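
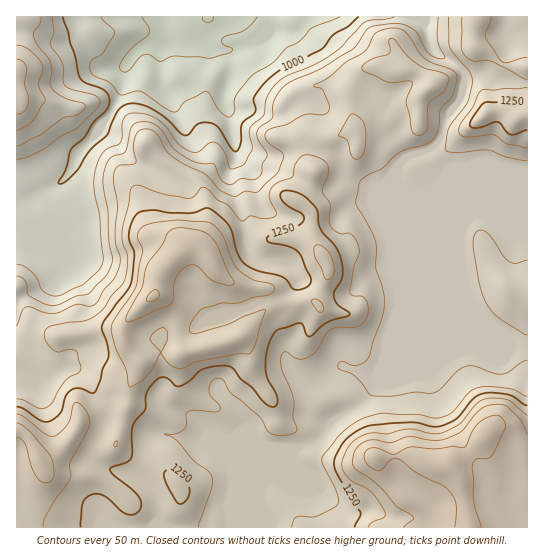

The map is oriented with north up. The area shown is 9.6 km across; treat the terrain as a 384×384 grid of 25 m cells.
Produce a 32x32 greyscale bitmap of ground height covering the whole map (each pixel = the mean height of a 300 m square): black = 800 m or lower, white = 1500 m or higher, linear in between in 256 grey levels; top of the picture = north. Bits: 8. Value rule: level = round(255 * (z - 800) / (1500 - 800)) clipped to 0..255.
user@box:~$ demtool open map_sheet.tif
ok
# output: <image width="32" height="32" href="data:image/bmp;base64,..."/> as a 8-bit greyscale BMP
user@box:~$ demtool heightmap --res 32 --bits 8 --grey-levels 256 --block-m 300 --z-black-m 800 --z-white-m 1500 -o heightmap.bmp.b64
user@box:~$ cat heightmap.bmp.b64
<image width="32" height="32" href="data:image/bmp;base64,Qk02CAAAAAAAADYEAAAoAAAAIAAAACAAAAABAAgAAAAAAAAEAAATCwAAEwsAAAABAAAAAAAAAAAAAAEBAQACAgIAAwMDAAQEBAAFBQUABgYGAAcHBwAICAgACQkJAAoKCgALCwsADAwMAA0NDQAODg4ADw8PABAQEAAREREAEhISABMTEwAUFBQAFRUVABYWFgAXFxcAGBgYABkZGQAaGhoAGxsbABwcHAAdHR0AHh4eAB8fHwAgICAAISEhACIiIgAjIyMAJCQkACUlJQAmJiYAJycnACgoKAApKSkAKioqACsrKwAsLCwALS0tAC4uLgAvLy8AMDAwADExMQAyMjIAMzMzADQ0NAA1NTUANjY2ADc3NwA4ODgAOTk5ADo6OgA7OzsAPDw8AD09PQA+Pj4APz8/AEBAQABBQUEAQkJCAENDQwBEREQARUVFAEZGRgBHR0cASEhIAElJSQBKSkoAS0tLAExMTABNTU0ATk5OAE9PTwBQUFAAUVFRAFJSUgBTU1MAVFRUAFVVVQBWVlYAV1dXAFhYWABZWVkAWlpaAFtbWwBcXFwAXV1dAF5eXgBfX18AYGBgAGFhYQBiYmIAY2NjAGRkZABlZWUAZmZmAGdnZwBoaGgAaWlpAGpqagBra2sAbGxsAG1tbQBubm4Ab29vAHBwcABxcXEAcnJyAHNzcwB0dHQAdXV1AHZ2dgB3d3cAeHh4AHl5eQB6enoAe3t7AHx8fAB9fX0Afn5+AH9/fwCAgIAAgYGBAIKCggCDg4MAhISEAIWFhQCGhoYAh4eHAIiIiACJiYkAioqKAIuLiwCMjIwAjY2NAI6OjgCPj48AkJCQAJGRkQCSkpIAk5OTAJSUlACVlZUAlpaWAJeXlwCYmJgAmZmZAJqamgCbm5sAnJycAJ2dnQCenp4An5+fAKCgoAChoaEAoqKiAKOjowCkpKQApaWlAKampgCnp6cAqKioAKmpqQCqqqoAq6urAKysrACtra0Arq6uAK+vrwCwsLAAsbGxALKysgCzs7MAtLS0ALW1tQC2trYAt7e3ALi4uAC5ubkAurq6ALu7uwC8vLwAvb29AL6+vgC/v78AwMDAAMHBwQDCwsIAw8PDAMTExADFxcUAxsbGAMfHxwDIyMgAycnJAMrKygDLy8sAzMzMAM3NzQDOzs4Az8/PANDQ0ADR0dEA0tLSANPT0wDU1NQA1dXVANbW1gDX19cA2NjYANnZ2QDa2toA29vbANzc3ADd3d0A3t7eAN/f3wDg4OAA4eHhAOLi4gDj4+MA5OTkAOXl5QDm5uYA5+fnAOjo6ADp6ekA6urqAOvr6wDs7OwA7e3tAO7u7gDv7+8A8PDwAPHx8QDy8vIA8/PzAPT09AD19fUA9vb2APf39wD4+PgA+fn5APr6+gD7+/sA/Pz8AP39/QD+/v4A////ALe3saihn6Cgm5ubk42Li4uNkpOWmqe1vsfKz9vf1dDOuLq0qqKipqWeoKOYjYuLi42OjY+YqLLFzs3R29zT0M66wr6wqqinoZ6jppuPi4uLi4uLjaK0ws/P0tjh3NTRz77MxbavqKKfoKSglo+Li4uLi4uVtMjX1Nbe5Ofc1tLPw87FuKytrKKenZaOi4uLi4uLjpe10uDa3eHj4t3b1NDJxLzAsa+yn5aUkIuLi4uMjo2Ki6G9x8XNysjR3eLY0MKsq7u4q66imJaSjY2MjJKakYqGi5qjpaijoLHQ39rLoZOctLGprq2fmpaTko+SnZ+QjIuGhoqKioiIk7TLy7OJh5GmpaewsaCfn5eQk52onpCNi4eCfn5/f4CGlaKfkoWGiZOaprK6rqirn5adrKeWjoqEgX99fHx8fYGEg4KEh4iNj5ahtcC5uL+3sa+1p5ORjoOAgH18fHx8fX59fX+Hi5aWl6G/vbe5v8HEw7yrmJmbiYODfnx8fHx8fHx8fYWMlZiap8LAuLi5tbe8vbGloqeZkY6CfHx8fHx8fH2BgYB9h4iYt83Jwby2tbS2tbGusbCkm4d9fHx8fHx+hYh0ZV1pcYWgxNrPvrq7vLm3sa2yrJmRhn18fHx8fYKMjWxZUVNccYuy1NHCwcrHurGpnqeznouCfXx8fHx+hYuIWVJPTlFggavN1MzN0bqim5mcrrihjYB8fHx8fH6EgoBQTk5OUGCGq8LO1NPLrZedoKazsJqPgHx8fHx8f4J+fU5OTk5RY4ywvsfMybyjlp+kqKyckYl+fHx8fHx+f3x8TU1NTlFlh6SsrKytqJiRkJehppWJgX18fHx8fHx8fHxLS01PVGqEl5qWlJmUhoeKn6ehkoZ+fHx8fHx8fHx8fE9MSkxVboeQjYuLjn1vdH6VmpuPhYB9fH19fHx8fHx8U1FOSFFrgISFiIR4bVxib4CTnpKHiIF9fX59fHx8fH1jW1JISVtqgop9ZF5jT1htgI2QjY2Th4J/fX6AgH+EiXVsYFVISVp+hmdMUFJCV3qJjI2PkpSKh4uMf4qTkZqgiHpvaFdGVGdkSkBHQztMZXiAhIWPkoyLkJaAhKKpqa+TgndvZ1FESUAzNzw2NUNZdXt9gIyOi4yTl4Z5jaWmppJ/aVpRRDIzMC4yNTEvPU5oeX6CjI2MjpGcl3+CkZKTk4FmUTwvJikrLDAuLiszPExca3mGj5SXlpSPfoOMkJWKeF9MPDMoJCQkJSQlJistOEJMW3GCkJOQfG+AlZSOj3doV0hCOzAnIiAhIiMlJSYsNT5IV22FkIRpcYqbkYWFdGxWQz84MSoiHyIjIyIkJSkyNDpDV2hvaF5xipuThIQ="/>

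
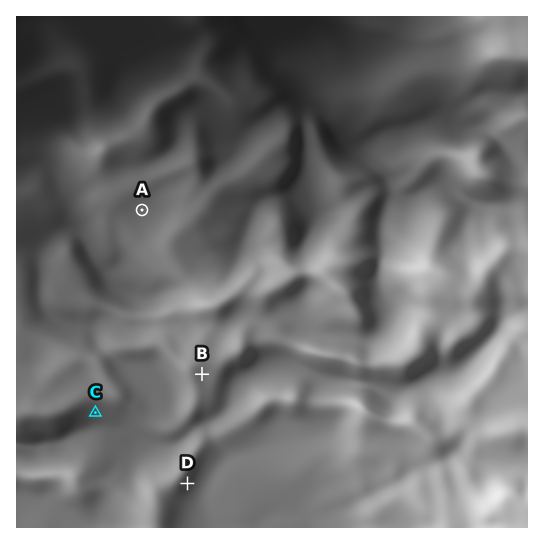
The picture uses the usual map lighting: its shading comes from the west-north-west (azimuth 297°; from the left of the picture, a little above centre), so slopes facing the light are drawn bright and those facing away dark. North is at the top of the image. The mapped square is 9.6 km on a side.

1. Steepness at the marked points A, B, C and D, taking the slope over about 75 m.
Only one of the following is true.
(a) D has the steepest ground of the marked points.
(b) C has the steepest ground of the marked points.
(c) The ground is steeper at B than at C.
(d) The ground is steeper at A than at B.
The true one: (a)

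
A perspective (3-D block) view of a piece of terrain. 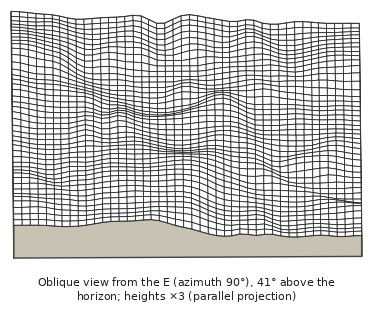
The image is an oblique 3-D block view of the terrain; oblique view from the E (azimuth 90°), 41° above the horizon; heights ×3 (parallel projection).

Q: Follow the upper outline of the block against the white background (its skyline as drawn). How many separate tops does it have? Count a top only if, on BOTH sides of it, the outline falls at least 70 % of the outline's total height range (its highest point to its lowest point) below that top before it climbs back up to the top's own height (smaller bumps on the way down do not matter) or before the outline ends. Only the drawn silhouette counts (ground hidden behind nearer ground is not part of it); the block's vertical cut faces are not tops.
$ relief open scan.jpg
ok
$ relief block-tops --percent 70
0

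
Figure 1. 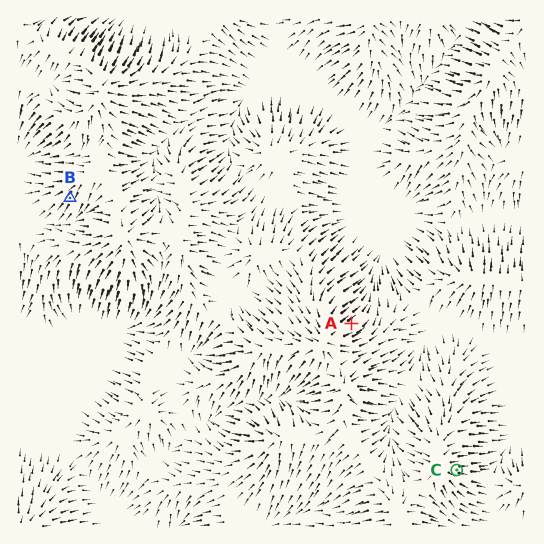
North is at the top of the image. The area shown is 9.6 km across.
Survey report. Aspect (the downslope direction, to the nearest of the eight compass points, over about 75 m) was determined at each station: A NE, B SW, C E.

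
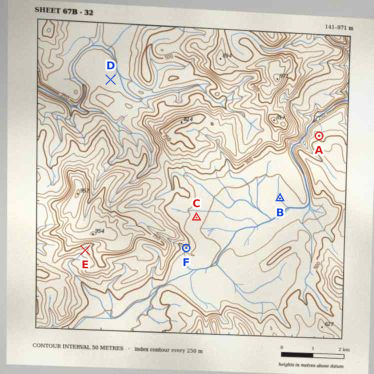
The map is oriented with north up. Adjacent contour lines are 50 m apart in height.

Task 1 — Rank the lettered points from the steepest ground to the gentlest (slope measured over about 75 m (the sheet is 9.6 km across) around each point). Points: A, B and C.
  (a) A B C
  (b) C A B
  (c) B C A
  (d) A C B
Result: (d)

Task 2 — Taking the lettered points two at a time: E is higher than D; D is lower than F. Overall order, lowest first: D F E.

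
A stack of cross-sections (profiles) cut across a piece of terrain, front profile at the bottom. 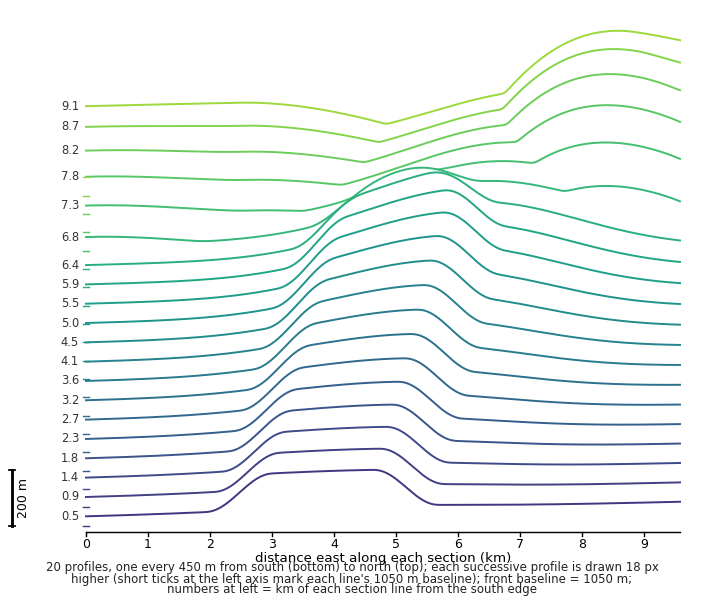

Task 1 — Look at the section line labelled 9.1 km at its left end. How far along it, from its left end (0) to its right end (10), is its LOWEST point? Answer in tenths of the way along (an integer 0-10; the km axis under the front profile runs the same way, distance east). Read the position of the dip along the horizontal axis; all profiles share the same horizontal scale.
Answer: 5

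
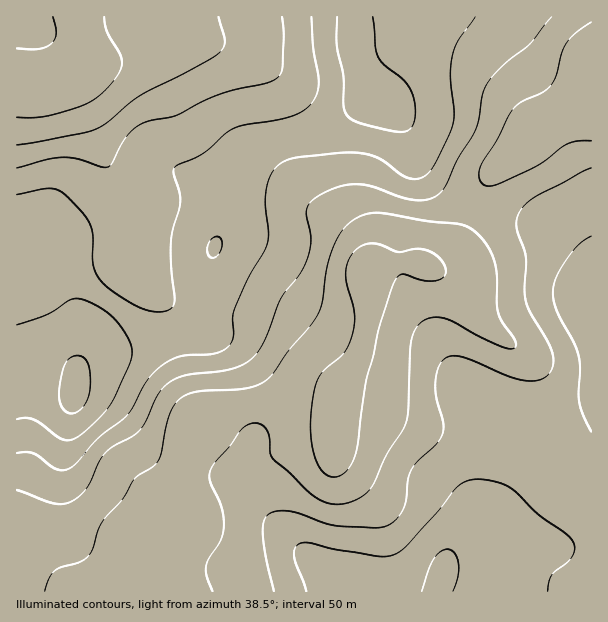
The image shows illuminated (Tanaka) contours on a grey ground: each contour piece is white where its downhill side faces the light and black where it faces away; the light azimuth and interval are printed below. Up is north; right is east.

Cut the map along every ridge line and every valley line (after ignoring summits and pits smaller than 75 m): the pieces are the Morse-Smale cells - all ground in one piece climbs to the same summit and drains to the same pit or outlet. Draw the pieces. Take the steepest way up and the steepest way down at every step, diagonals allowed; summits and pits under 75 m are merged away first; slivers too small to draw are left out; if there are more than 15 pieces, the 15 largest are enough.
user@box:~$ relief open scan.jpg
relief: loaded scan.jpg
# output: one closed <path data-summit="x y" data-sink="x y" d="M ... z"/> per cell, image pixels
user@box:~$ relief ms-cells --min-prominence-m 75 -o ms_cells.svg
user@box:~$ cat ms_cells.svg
<path data-summit="366 276" data-sink="75 393" d="M591 16l-237 0 0 35 10 35 8 12-46 29-21 7-17 4-25 10-17 16-14 24-9 37-12 33-7 79-33 1-34 10-39 6-14 7-7 13 5-32-2-15-20-63-5-9-11-9-28-1 1 347 149-1 2-18 6-22 7-15 7-9-19-18 6-9 5-14 8-39 2-19 4-9 18-10 24-6 52-6 36 5 8 6 4 8 0-14 2-12 18-28 10-26 4-30-3-33 8-5 17-4 18-2 16 4 12-2 14-13 8-11 21-49 12-20 22-17 22-24 33-18 22-7z"/><path data-summit="366 276" data-sink="443 569" d="M591 106l-21 6-24 12-9 6-22 24-22 17-12 20-21 49-8 11-14 13-7 2-21-4-18 2-17 4-8 5 3 33-4 30-6 20-22 34-3 26-3-8-8-6-36-5-52 6-24 6-18 10-4 9-2 19-8 39-5 14-6 9 19 18-7 9-7 15-8 31 1 10 425-1z"/><path data-summit="75 71" data-sink="75 393" d="M353 16l-337 1 0 226 28 3 11 9 5 9 20 63 2 15-4 21 0 7 6-9 14-7 39-6 34-10 34-2 6-78 12-33 9-37 14-24 17-16 12-6 51-15 46-29-8-12-10-35z"/>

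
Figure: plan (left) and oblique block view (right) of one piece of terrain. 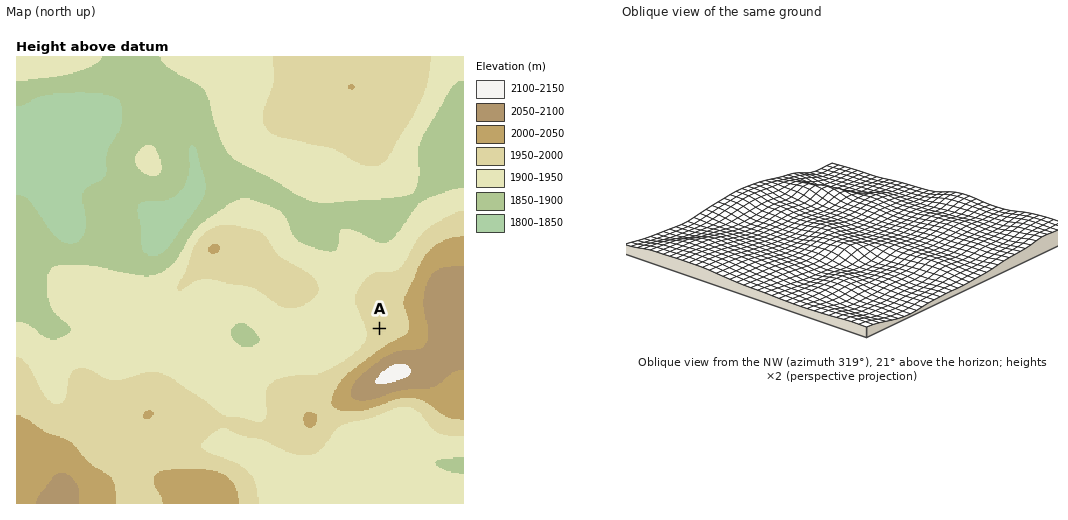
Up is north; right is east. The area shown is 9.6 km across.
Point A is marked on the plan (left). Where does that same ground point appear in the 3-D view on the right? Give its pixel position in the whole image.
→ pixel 797 204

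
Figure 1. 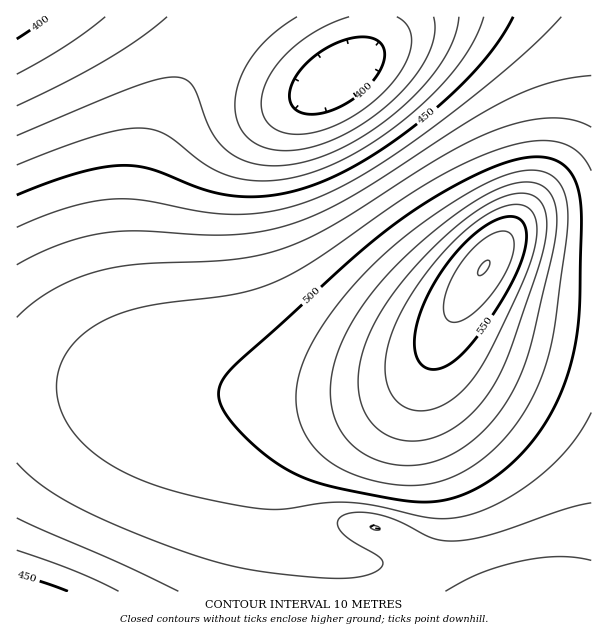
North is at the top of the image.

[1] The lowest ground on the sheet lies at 390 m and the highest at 570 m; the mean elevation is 480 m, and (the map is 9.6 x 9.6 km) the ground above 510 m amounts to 16.1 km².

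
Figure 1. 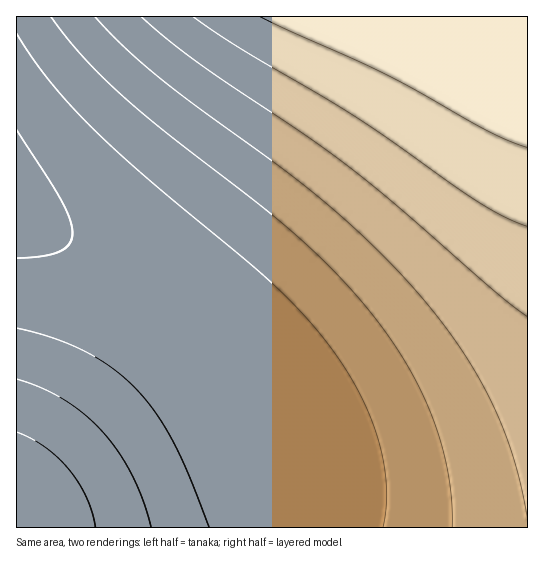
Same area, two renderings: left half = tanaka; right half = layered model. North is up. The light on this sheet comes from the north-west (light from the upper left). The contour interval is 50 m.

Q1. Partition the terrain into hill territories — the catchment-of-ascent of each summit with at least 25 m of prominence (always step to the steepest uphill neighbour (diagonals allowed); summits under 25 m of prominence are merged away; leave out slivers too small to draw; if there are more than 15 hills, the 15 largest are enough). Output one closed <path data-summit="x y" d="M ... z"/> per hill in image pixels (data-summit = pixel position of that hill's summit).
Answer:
<path data-summit="527 17" d="M527 16l-511 1 0 196 94 51 37 24 42 33 40 42 30 42 17 37 12 41 3 45 237-1z"/><path data-summit="17 523" d="M18 213l-2 1 0 313 274 1-1-37-13-49-17-37-30-42-40-42-42-33-37-24z"/>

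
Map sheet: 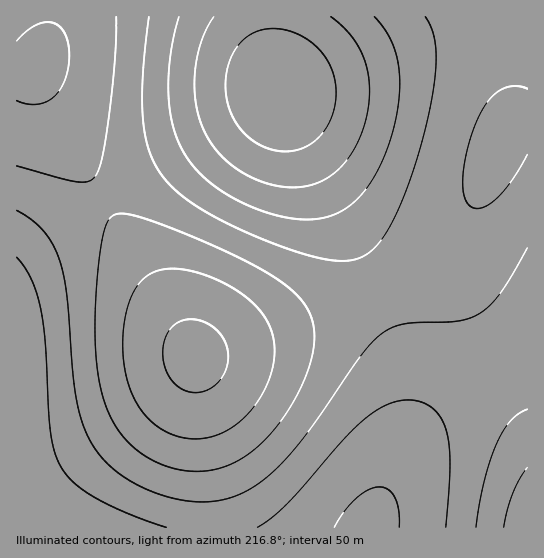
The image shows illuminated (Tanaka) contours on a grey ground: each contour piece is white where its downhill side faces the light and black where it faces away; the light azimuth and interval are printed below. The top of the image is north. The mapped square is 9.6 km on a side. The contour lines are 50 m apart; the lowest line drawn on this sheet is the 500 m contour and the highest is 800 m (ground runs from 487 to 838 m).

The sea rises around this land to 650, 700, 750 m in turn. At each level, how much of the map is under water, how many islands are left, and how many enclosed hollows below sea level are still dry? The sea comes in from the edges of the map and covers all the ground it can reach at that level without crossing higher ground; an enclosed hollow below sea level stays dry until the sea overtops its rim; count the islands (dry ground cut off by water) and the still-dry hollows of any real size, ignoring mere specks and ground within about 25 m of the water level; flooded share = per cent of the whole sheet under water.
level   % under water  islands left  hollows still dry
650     52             0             0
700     75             0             0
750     90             0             0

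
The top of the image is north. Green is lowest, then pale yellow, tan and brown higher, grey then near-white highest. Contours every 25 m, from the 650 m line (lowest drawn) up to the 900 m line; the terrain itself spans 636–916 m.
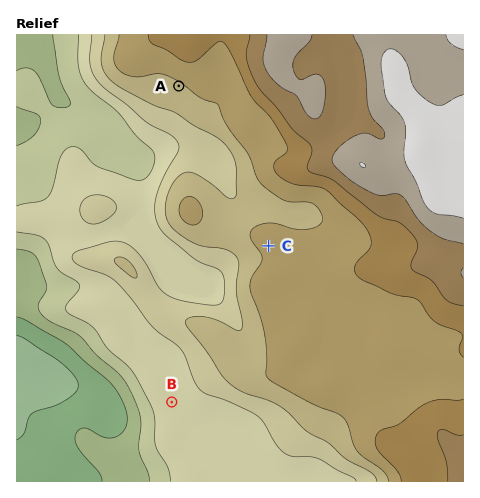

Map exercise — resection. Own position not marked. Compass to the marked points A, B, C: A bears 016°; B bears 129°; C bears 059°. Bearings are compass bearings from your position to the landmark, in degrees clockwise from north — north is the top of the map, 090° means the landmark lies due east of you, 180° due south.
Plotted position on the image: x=103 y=346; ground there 720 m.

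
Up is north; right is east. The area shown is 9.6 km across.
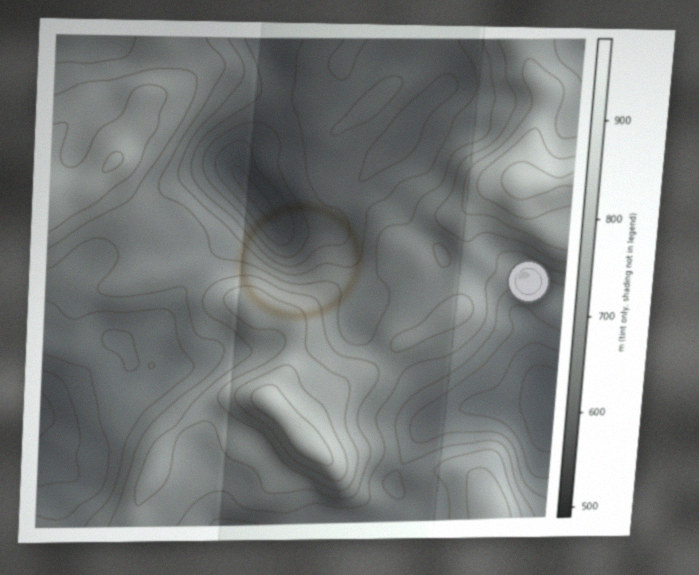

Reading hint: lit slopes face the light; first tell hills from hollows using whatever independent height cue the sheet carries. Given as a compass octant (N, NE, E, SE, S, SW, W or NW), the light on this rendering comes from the NE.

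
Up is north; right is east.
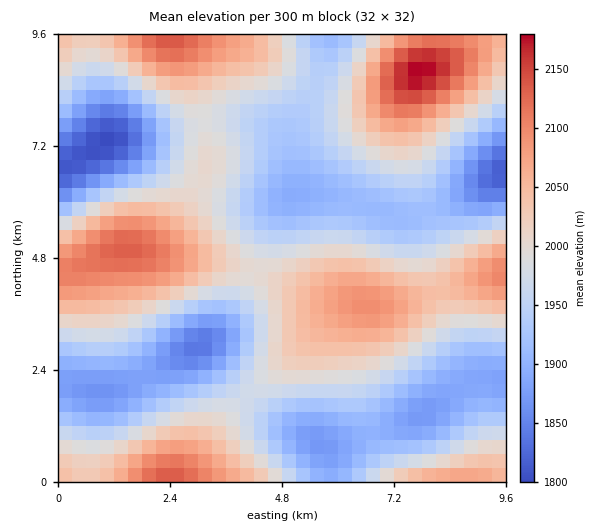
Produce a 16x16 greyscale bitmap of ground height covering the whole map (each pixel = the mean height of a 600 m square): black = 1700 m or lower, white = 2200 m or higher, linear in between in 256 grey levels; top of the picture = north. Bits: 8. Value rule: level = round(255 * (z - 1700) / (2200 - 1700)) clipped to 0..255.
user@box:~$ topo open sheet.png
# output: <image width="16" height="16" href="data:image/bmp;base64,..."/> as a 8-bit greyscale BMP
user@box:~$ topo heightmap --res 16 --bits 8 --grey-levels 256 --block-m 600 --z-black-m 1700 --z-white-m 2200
<image width="16" height="16" href="data:image/bmp;base64,Qk02BQAAAAAAADYEAAAoAAAAEAAAABAAAAABAAgAAAAAAAABAAATCwAAEwsAAAABAAAAAAAAAAAAAAEBAQACAgIAAwMDAAQEBAAFBQUABgYGAAcHBwAICAgACQkJAAoKCgALCwsADAwMAA0NDQAODg4ADw8PABAQEAAREREAEhISABMTEwAUFBQAFRUVABYWFgAXFxcAGBgYABkZGQAaGhoAGxsbABwcHAAdHR0AHh4eAB8fHwAgICAAISEhACIiIgAjIyMAJCQkACUlJQAmJiYAJycnACgoKAApKSkAKioqACsrKwAsLCwALS0tAC4uLgAvLy8AMDAwADExMQAyMjIAMzMzADQ0NAA1NTUANjY2ADc3NwA4ODgAOTk5ADo6OgA7OzsAPDw8AD09PQA+Pj4APz8/AEBAQABBQUEAQkJCAENDQwBEREQARUVFAEZGRgBHR0cASEhIAElJSQBKSkoAS0tLAExMTABNTU0ATk5OAE9PTwBQUFAAUVFRAFJSUgBTU1MAVFRUAFVVVQBWVlYAV1dXAFhYWABZWVkAWlpaAFtbWwBcXFwAXV1dAF5eXgBfX18AYGBgAGFhYQBiYmIAY2NjAGRkZABlZWUAZmZmAGdnZwBoaGgAaWlpAGpqagBra2sAbGxsAG1tbQBubm4Ab29vAHBwcABxcXEAcnJyAHNzcwB0dHQAdXV1AHZ2dgB3d3cAeHh4AHl5eQB6enoAe3t7AHx8fAB9fX0Afn5+AH9/fwCAgIAAgYGBAIKCggCDg4MAhISEAIWFhQCGhoYAh4eHAIiIiACJiYkAioqKAIuLiwCMjIwAjY2NAI6OjgCPj48AkJCQAJGRkQCSkpIAk5OTAJSUlACVlZUAlpaWAJeXlwCYmJgAmZmZAJqamgCbm5sAnJycAJ2dnQCenp4An5+fAKCgoAChoaEAoqKiAKOjowCkpKQApaWlAKampgCnp6cAqKioAKmpqQCqqqoAq6urAKysrACtra0Arq6uAK+vrwCwsLAAsbGxALKysgCzs7MAtLS0ALW1tQC2trYAt7e3ALi4uAC5ubkAurq6ALu7uwC8vLwAvb29AL6+vgC/v78AwMDAAMHBwQDCwsIAw8PDAMTExADFxcUAxsbGAMfHxwDIyMgAycnJAMrKygDLy8sAzMzMAM3NzQDOzs4Az8/PANDQ0ADR0dEA0tLSANPT0wDU1NQA1dXVANbW1gDX19cA2NjYANnZ2QDa2toA29vbANzc3ADd3d0A3t7eAN/f3wDg4OAA4eHhAOLi4gDj4+MA5OTkAOXl5QDm5uYA5+fnAOjo6ADp6ekA6urqAOvr6wDs7OwA7e3tAO7u7gDv7+8A8PDwAPHx8QDy8vIA8/PzAPT09AD19fUA9vb2APf39wD4+PgA+fn5APr6+gD7+/sA/Pz8AP39/QD+/v4A////AKinvdTVxbGWdGBqhZqosrKNiJeut66YemBZYmhncIWSZ2Bqf4+UjXxsa3BqXFpob1lXWmBmdIWQj42LgXBjX15tcWxcTVJylqepp6CPeWtplJaOd1xTa5KtuL69rpeLjbu3saWQf4OYrb3GxrmtrrfQ0dDLvKeamqSwta6jpbbIv9Pa0r+okoaIkI+EfYWVqYmrvbiql4Bua29va2xua29Qa4GPmZaCbGNnbXV7clhFOjxNbY+ainRtdIKRloVjRks5QGWKlIZ3dH+XsLaig2ZsVV6AmJaKgXuBoMjay62Ni36RsLqwpZuHfJjN8OvPrKShutXYybyrinGCsdfg07s="/>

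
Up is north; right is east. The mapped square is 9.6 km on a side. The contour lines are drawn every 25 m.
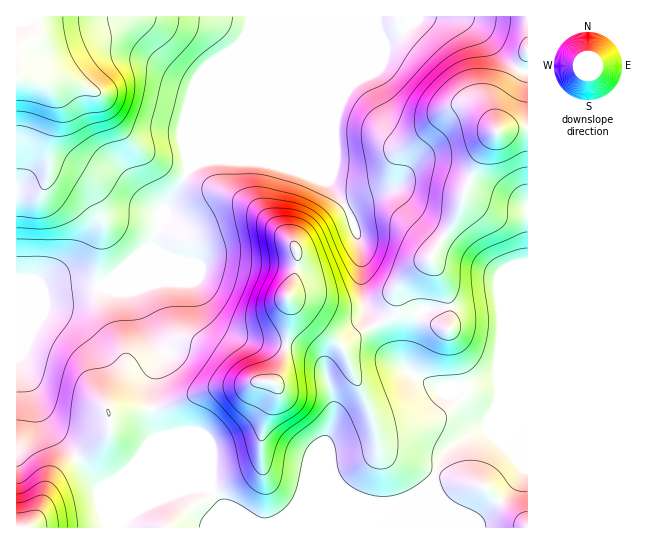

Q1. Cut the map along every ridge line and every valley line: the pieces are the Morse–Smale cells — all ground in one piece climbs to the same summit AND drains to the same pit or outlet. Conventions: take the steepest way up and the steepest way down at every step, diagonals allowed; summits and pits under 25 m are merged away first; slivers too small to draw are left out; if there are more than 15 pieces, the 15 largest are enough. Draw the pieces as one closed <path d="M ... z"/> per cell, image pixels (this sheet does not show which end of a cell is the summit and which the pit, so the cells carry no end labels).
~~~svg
<path d="M527 16l-276 0-3 18-56 132 17-6 48 1 20 4 13 0 39 16 19 29 11 28 2 12 0 35 4 24 18 36 20 23 22 13 10 6 24 0-3 6 3 5 19 19 8 4 42-18z"/><path d="M227 160l-25 1-14 9-8 17-17 27-10 31-20 14-29 26 45 0 6-2 39 0 14 34 18 15 28 9 44 6 17 8 9 11 9 33 0 19-6 19 0 8 4 9 1 16 11 18 15 9 13 4 18 2 17-4 27-20 8-21 16-15 21-12 17-6 33-15-1-6-41 17-8-4-19-19-3-5 3-6-24 0-26-15-21-19-23-44-4-24 0-35-8-28-9-19-15-22-39-16z"/><path d="M250 16l-234 1 1 268 9 0 19 8 29-6 25 0 4-2 36-32 14-8 11-34 33-54 51-123z"/><path d="M103 285l-29 2-28 6-20-8-10 1 1 242 105 0 2-6 10-10 28-15 33-9 16 1-55-54-5-24 0-29 10-23 2-9-15-24-12-33-11-6z"/><path d="M194 283l-90 3 21 1 11 6 12 33 15 24-2 9-10 23 0 29 5 24 57 56 10 16 39 17 16-3 53-22 30 0-18-11-11-18-5-33 6-19 0-19-12-38-10-9-13-5-44-6-19-5-16-8-11-11z"/><path d="M527 411l-62 26-21 17-11 24 3 15 1 35 91-1z"/><path d="M433 480l-22 16-13 5-17 2-16-4-34 0-61 25-12-1-13-8-22-8-12-18-16-1-26 7-28 13-17 14-1 5 312 1 1-35z"/>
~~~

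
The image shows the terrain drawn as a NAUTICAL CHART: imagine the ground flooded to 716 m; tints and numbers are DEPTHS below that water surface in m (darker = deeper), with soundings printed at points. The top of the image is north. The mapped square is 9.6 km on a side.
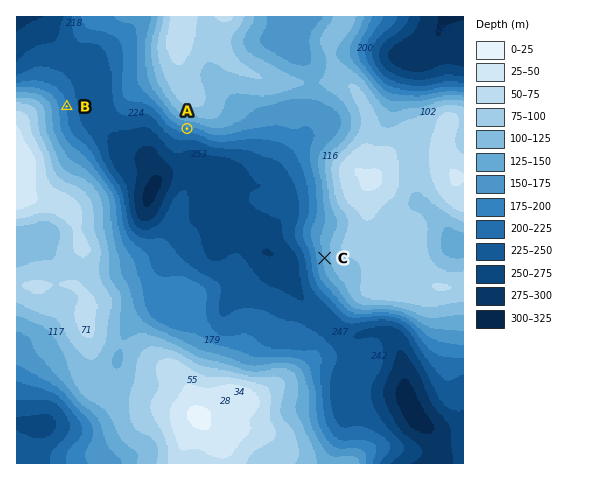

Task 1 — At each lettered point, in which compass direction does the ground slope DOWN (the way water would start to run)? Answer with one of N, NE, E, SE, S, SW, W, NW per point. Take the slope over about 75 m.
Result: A S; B E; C W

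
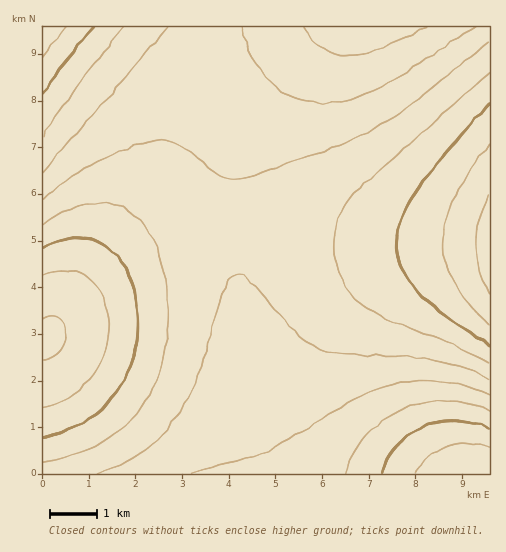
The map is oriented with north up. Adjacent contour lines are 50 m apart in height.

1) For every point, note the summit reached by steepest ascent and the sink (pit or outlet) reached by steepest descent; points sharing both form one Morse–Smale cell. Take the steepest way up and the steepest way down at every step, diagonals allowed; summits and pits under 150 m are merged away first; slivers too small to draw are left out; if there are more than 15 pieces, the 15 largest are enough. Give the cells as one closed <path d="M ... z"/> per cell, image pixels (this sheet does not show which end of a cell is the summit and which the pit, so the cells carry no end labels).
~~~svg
<path d="M272 226l-39 0-2 2 14 103 14 68 14 39 19 30 7 6 190 0 1-230-114-4z"/><path d="M332 26l-290 1 1 312 5-2 18-26 29-28 40-28 39-18 33-8 24-3-1-38 2-19 6-21 12-25 29-40z"/><path d="M489 26l-158 1-52 56-29 40-12 25-6 21-2 19 1 38 55 1 60 9 48 5 95 2z"/><path d="M230 227l-23 2-33 8-39 18-40 28-29 28-18 26-6 2 1 135 256-1-13-12-8-13-11-24-8-25-14-68z"/>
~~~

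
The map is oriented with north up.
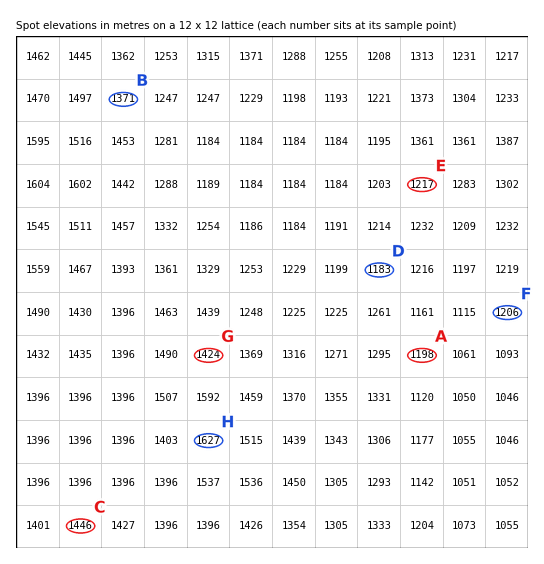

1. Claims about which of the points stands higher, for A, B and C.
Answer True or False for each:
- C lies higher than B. True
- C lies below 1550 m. True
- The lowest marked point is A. True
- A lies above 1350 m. False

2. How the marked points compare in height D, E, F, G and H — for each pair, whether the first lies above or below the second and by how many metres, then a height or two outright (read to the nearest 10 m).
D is below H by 450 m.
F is below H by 420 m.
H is above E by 410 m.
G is above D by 240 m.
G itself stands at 1420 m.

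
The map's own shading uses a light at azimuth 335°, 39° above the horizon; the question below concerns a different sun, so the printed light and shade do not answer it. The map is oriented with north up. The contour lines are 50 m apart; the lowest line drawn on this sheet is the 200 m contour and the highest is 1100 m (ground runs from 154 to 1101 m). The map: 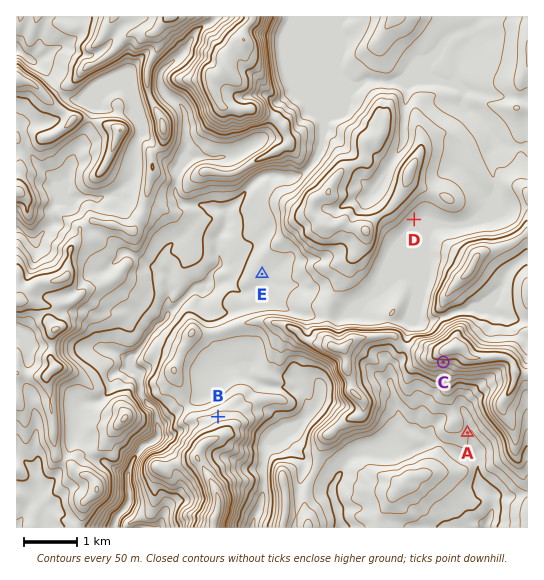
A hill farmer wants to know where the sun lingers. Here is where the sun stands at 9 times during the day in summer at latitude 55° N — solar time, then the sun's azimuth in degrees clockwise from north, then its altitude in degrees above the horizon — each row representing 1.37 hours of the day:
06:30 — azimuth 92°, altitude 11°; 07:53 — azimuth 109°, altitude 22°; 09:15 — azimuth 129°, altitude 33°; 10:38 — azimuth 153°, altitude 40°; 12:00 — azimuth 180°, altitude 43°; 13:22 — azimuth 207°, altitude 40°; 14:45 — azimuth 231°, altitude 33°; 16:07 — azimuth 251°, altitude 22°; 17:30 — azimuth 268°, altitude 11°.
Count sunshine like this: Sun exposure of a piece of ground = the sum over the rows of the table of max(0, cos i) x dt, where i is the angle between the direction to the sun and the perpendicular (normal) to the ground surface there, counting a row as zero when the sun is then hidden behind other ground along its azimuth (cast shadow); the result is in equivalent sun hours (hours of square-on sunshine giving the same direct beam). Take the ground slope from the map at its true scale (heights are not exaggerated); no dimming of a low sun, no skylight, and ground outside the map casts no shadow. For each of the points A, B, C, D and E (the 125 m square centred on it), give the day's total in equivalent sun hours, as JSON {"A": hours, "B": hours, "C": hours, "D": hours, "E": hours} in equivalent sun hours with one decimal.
{"A": 5.3, "B": 4.2, "C": 7.7, "D": 6.1, "E": 5.9}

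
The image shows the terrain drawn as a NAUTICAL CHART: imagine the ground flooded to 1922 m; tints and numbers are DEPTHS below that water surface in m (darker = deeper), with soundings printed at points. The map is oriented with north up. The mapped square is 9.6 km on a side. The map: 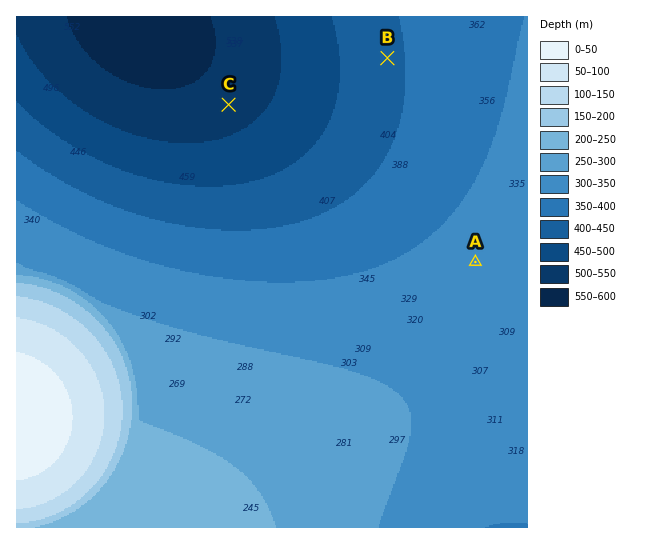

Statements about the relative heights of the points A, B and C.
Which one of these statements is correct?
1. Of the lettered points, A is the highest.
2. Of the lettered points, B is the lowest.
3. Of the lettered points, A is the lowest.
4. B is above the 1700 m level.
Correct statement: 1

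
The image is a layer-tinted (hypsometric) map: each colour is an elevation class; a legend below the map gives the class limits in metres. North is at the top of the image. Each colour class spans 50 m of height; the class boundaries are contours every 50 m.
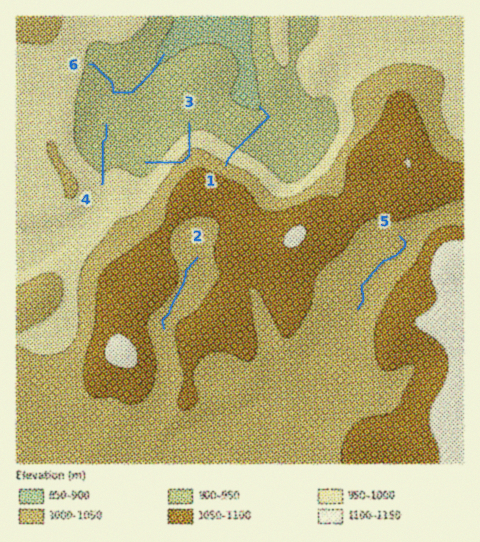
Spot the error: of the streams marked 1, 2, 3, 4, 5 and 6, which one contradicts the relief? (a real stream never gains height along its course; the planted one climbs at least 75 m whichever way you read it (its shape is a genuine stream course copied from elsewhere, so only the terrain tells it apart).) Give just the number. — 3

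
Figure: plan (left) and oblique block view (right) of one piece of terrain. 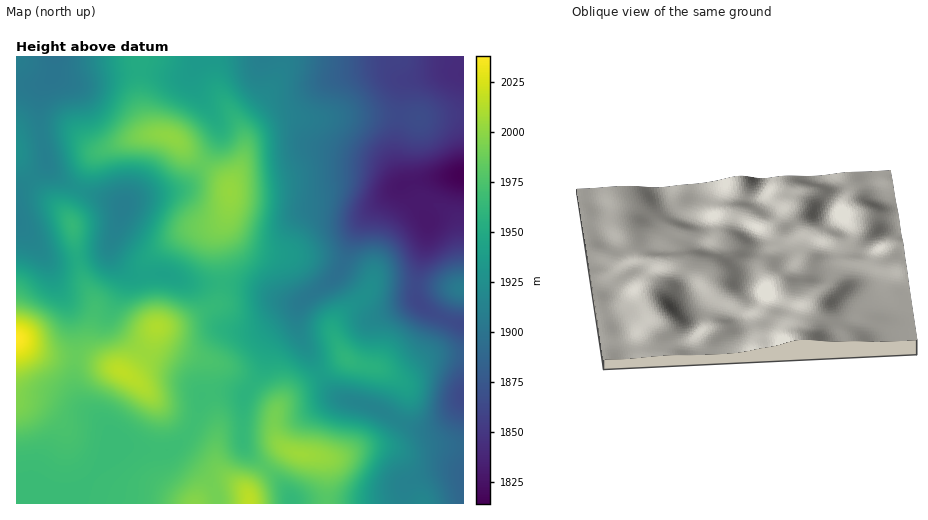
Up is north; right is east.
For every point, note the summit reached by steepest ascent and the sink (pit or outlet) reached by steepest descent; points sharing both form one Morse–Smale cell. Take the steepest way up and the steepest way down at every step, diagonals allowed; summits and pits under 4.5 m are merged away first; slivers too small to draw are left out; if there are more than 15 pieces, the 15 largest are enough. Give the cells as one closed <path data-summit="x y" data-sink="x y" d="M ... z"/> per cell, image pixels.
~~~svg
<path data-summit="230 192" data-sink="463 174" d="M280 56l-79 0-8 13-1 13 27 45-1 14-14 23 14 11 12 12 0 20-12 27 3 49 24 3 20 6 20 9 15 1 38-28 13-33 10-19 15-16 26-21-6-23 0-20 4-26-53 0-21 3-40-1-12 3-19 11-7 6-3 9-3-24 34-43 5-12z"/><path data-summit="347 359" data-sink="463 174" d="M403 186l-38 32-14 23-13 33-33 25-4 4-4 9 0 14 4 12 29 51 12 10 35 9 18 11 4-2 5-13 2-16-15-15 4 3 9 0 26-19 34-4 0-28-34-13-7-5-7-9 0-17 11-41 1-19z"/><path data-summit="301 454" data-sink="463 174" d="M297 316l-2 8-19 16-7 8-9 26-13 16-3 8-2 44 3 7 12 12 9 7 18-18 37 7 5 9 1 36 44 0 19-3 9-3 8-13 19-8 13-4 25 2-1-27-35 0-18 4-20-3-23 0-14 5 30-14 7-8 6-11-19-11-35-9-12-10-29-51z"/><path data-summit="17 339" data-sink="463 174" d="M18 340l-2 0 0 163 17 1 2-4 32-1 7-3 27-30 12-17 1-10-9-15-15-11-12-15-4-10 2-30-30-3-19-9z"/><path data-summit="158 327" data-sink="463 174" d="M228 284l-7 0-1 14-5 8-32 16-16 5-9 0-12 25 1 3 36 18 9 8 10 15 9-4 23 0 11 2 15-20 12-29 23-21 6-20-1-2-10 0-12-3-23-11z"/><path data-summit="230 192" data-sink="463 74" d="M463 56l-182 0 0 12-5 12-34 43 3 23 3-8 7-6 19-11 12-3 40 1 21-3 52 0 3-28 5-8 33-8 23 2z"/><path data-summit="122 372" data-sink="463 174" d="M146 354l-19 19-33-13-18-3-2 31 6 15 25 21 10 19 36 7 16 0 9-4 16-18 6-14 4-20-10-13-9-8z"/><path data-summit="171 137" data-sink="55 57" d="M138 71l-33 3-27 8-14-2-10-5-10 10-5 12 0 31 7 36 9 11 23 14 13-29 6-7 26-12 31-7-5-4-6-15z"/><path data-summit="230 192" data-sink="123 207" d="M204 164l-19 22-11 4-38 8-13 8-13 38 0 7 5 10 9 9 8 4 13 0 1-7 4-10 18-14 20-12 27-6 10-7 5-12 0-19-12-12z"/><path data-summit="195 503" data-sink="463 174" d="M116 443l-15 23-27 30-17 4-22 0-1 3 184 0-4-14-8-12-31-28-24 1z"/><path data-summit="462 289" data-sink="463 174" d="M463 175l-32 3-28 7 25 36-1 19-11 41 0 17 3 5 11 9 31 12 3 0z"/><path data-summit="250 503" data-sink="463 174" d="M234 392l-23 0-8 2-11 34-13 15-8 6 4 0 31 28 8 12 4 15 31 0 0-15 17-21-22-22-2-37 3-14z"/><path data-summit="171 137" data-sink="123 207" d="M161 134l-28 4-32 12-10 10-12 28 31 12 13 6 9-6 42-10 11-4 6-6 12-16-13-9-14-15z"/><path data-summit="17 339" data-sink="17 220" d="M17 220l-1 119 11 7 19 9 29 2 1-23-8-28-15-27-8-21z"/><path data-summit="171 137" data-sink="463 174" d="M193 70l-8 6-46-5 1 26 9 33 5 4 19 4 17 17 13 9 15-23 1-14-27-45z"/>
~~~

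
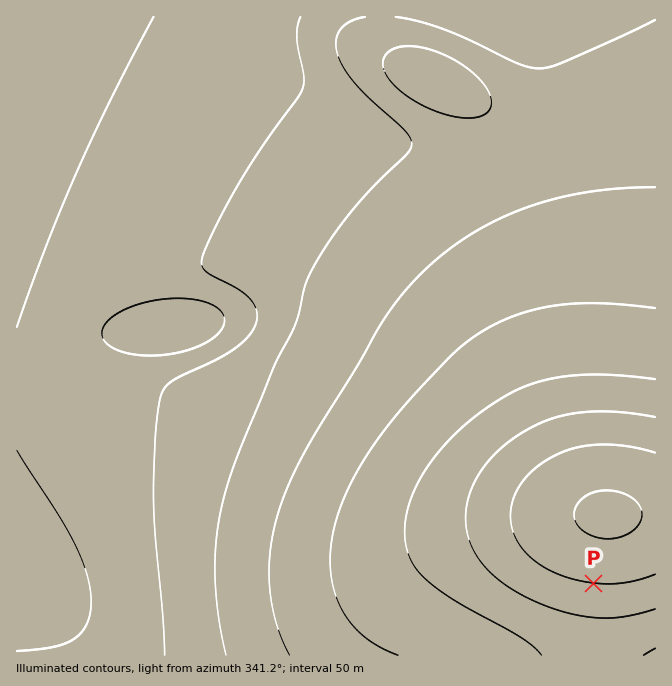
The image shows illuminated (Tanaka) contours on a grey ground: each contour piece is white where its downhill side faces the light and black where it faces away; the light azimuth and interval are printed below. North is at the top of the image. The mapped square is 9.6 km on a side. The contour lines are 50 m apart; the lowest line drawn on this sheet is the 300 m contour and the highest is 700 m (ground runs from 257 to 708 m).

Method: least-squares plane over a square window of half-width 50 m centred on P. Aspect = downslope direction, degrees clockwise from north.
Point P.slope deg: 6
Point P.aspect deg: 187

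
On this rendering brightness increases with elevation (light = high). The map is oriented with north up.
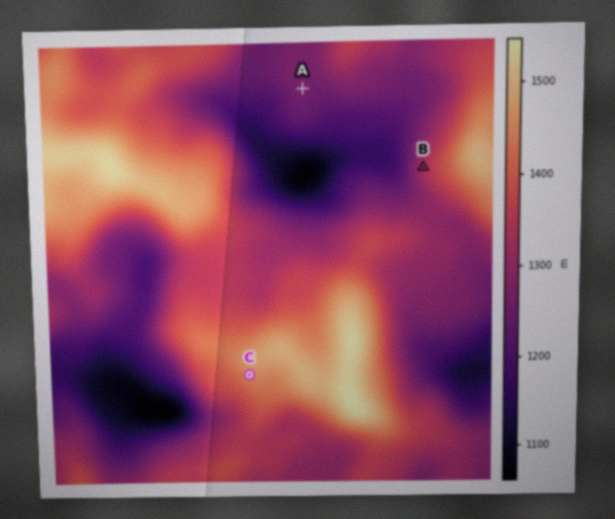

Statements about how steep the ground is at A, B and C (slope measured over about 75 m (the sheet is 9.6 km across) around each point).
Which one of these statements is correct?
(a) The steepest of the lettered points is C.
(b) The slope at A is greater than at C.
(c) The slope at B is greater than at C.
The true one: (c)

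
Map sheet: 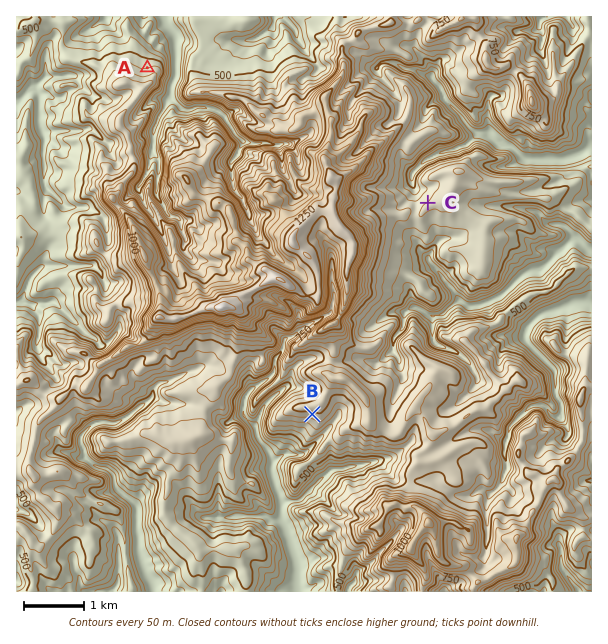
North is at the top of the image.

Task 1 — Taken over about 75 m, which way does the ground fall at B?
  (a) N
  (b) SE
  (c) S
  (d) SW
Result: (c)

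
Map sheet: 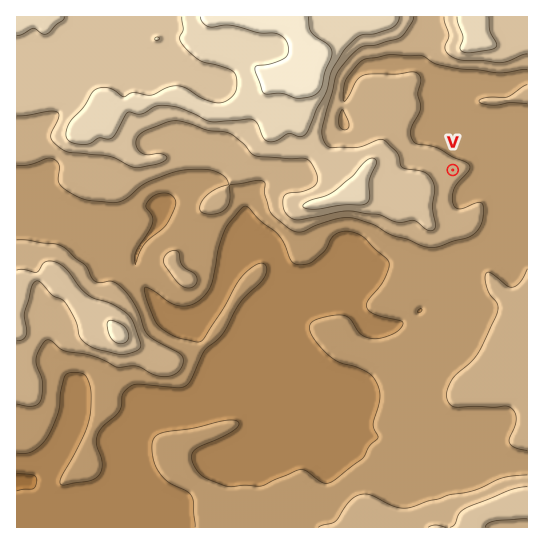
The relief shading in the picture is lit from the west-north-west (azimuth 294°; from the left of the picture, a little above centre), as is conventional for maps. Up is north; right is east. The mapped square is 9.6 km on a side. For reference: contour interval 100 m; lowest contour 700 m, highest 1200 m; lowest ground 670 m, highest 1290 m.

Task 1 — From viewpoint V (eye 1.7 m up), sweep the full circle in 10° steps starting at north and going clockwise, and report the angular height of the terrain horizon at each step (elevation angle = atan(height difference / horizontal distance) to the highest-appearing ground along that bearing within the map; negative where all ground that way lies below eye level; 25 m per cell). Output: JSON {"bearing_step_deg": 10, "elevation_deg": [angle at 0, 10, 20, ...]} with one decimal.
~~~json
{"bearing_step_deg": 10, "elevation_deg": [3.2, 5.2, 4.1, 2.6, -0.6, -1.1, -2.0, -2.1, -2.3, -2.1, -1.8, -1.4, -1.6, -1.8, -0.7, 0.1, 0.8, 0.9, 0.7, 2.4, 4.6, 6.2, 8.5, 10.6, 11.5, 11.1, 9.4, 7.8, 6.6, 5.1, 6.4, 6.3, 3.8, 4.0, 3.6, 0.9]}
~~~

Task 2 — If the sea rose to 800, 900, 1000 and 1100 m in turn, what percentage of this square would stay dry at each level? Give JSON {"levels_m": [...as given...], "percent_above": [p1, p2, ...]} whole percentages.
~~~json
{"levels_m": [800, 900, 1000, 1100], "percent_above": [77, 42, 23, 9]}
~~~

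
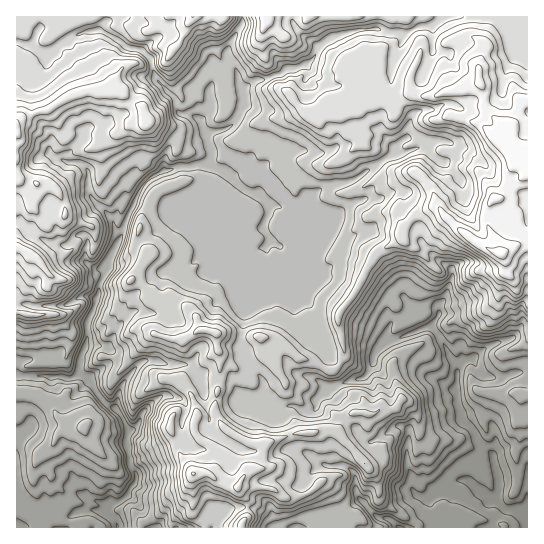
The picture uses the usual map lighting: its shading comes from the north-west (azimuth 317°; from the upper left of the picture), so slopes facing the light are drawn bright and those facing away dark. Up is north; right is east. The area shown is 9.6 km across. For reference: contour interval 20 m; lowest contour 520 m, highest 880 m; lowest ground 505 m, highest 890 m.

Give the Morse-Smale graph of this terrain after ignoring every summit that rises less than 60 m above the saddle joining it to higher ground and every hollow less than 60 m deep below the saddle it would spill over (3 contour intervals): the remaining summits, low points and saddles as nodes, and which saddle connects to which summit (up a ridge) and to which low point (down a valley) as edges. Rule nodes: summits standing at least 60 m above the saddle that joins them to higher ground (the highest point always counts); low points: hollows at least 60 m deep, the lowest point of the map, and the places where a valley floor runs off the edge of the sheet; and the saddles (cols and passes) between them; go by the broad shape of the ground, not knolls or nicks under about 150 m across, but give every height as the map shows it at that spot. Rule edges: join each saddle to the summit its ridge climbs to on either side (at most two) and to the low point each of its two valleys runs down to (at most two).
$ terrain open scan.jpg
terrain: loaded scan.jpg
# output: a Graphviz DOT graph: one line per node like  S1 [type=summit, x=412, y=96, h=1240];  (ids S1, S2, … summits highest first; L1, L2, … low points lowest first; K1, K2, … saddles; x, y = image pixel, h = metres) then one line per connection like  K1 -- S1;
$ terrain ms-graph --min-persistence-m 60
graph terrain {
  S1 [type=summit, x=501, y=254, h=890];
  S2 [type=summit, x=17, y=131, h=868];
  S3 [type=summit, x=193, y=17, h=861];
  S4 [type=summit, x=266, y=17, h=856];
  S5 [type=summit, x=193, y=474, h=821];
  S6 [type=summit, x=21, y=339, h=666];
  L1 [type=low, x=525, y=515, h=505];
  L2 [type=low, x=117, y=526, h=520];
  K1 [type=saddle, x=17, y=42, h=756];
  K2 [type=saddle, x=414, y=29, h=755];
  K3 [type=saddle, x=279, y=75, h=710];
  K4 [type=saddle, x=385, y=159, h=710];
  K5 [type=saddle, x=339, y=365, h=703];
  K6 [type=saddle, x=186, y=167, h=644];
  K7 [type=saddle, x=25, y=376, h=586];
  K1 -- S2;
  K1 -- S3;
  K1 -- L2;
  K2 -- S1;
  K2 -- S4;
  K2 -- L1;
  K3 -- S1;
  K3 -- S4;
  K3 -- L1;
  K3 -- L2;
  K4 -- S1;
  K4 -- L1;
  K4 -- L2;
  K5 -- S1;
  K5 -- S5;
  K5 -- L1;
  K5 -- L2;
  K6 -- S1;
  K6 -- S2;
  K6 -- L2;
  K7 -- S5;
  K7 -- S6;
  K7 -- L2;
}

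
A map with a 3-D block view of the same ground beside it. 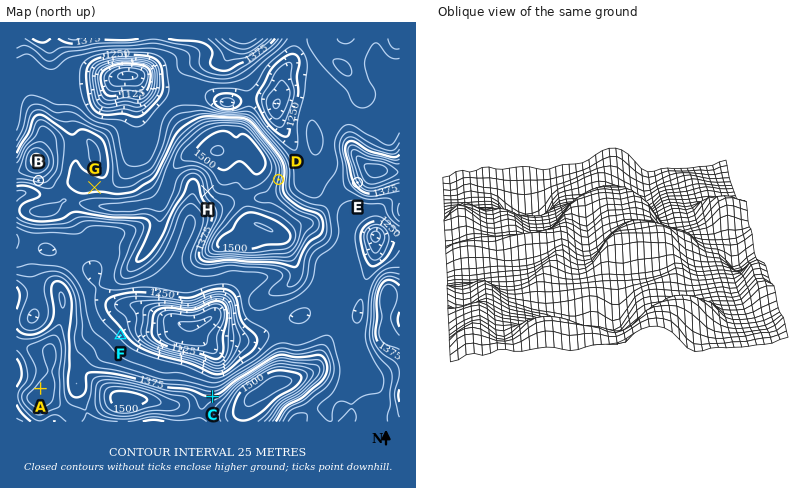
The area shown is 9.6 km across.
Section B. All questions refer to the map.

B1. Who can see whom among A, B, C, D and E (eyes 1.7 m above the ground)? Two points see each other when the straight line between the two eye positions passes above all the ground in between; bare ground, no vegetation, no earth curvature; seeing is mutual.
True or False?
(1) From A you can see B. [True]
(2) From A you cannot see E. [True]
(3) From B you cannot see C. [False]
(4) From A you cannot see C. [True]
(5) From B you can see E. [False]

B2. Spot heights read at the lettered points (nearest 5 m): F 1270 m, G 1365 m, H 1420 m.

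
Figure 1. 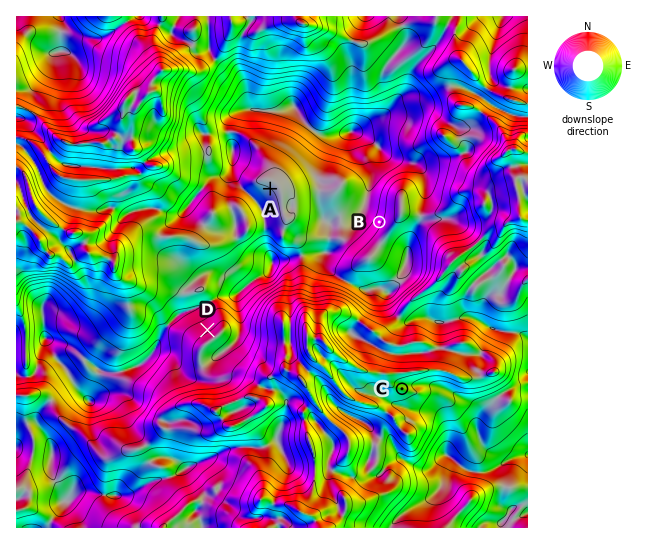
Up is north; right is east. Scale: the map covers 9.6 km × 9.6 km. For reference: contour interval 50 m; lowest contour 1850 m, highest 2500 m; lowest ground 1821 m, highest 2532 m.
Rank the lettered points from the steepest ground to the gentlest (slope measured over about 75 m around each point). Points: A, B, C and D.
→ B D C A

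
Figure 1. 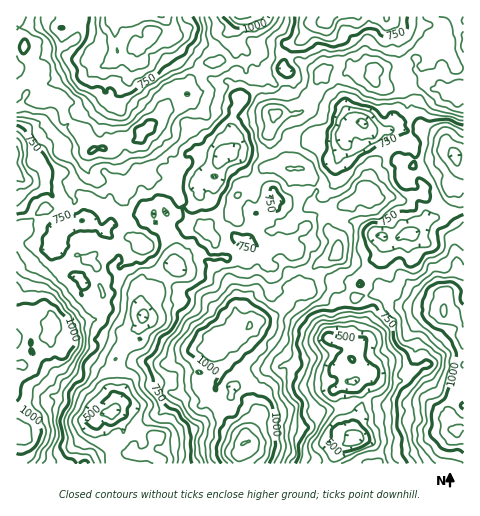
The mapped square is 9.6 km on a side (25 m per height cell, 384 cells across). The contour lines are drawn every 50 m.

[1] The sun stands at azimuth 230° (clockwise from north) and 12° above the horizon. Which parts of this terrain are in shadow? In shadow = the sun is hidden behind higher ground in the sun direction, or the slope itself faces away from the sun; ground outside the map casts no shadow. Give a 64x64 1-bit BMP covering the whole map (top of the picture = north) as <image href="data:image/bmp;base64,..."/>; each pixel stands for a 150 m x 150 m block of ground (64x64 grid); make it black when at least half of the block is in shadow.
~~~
<image width="64" height="64" href="data:image/bmp;base64,Qk0+AgAAAAAAAD4AAAAoAAAAQAAAAEAAAAABAAEAAAAAAAACAAATCwAAEwsAAAIAAAAAAAAA////AAAAAAABuBAACowAAB/8AAAf/QAAB/wAAD//4AAf/gAAP/8AAB/8AAB//wAA//wAAH/8AAD//AAAH/wAAf/+AAAf/AABP/wAAD/8AAE/+AAAP/6AACP8AAAP/4AAAvwAAE//gAAAeAAAP//AAABgAAA//8AAAOQAAAf/wABg4AAAAP/AAABgAAAB/8AAAPgAAAH/wADA+gAAA/+AAMP8AAAD/AAAA/zAAB/gAAAH/8AAvAAAAQf/wAB+AAADD/+AAf4AAAMP/8AA/ACAA5//wAH4OIAH//ABAdgICI//5AIDmAABj/4IBAIBADHA3AAAAAMB4RH8AAAAAwPxAQAAGAAAA/gAAAg8AAAD+AAAAHwMAAf4AAAAeAgAA/AAAABAAMAAAAAAAAAACAAAAAwAAEAIAAAGAAAAwAAADw4AAAHAABAfngAAAMAAAD++ABAIAAA8Hz8AAAAAADwfPwAAAAAAfh8/AAABGAD/AD4AAAAAAE8AHAAQAAAADwA4ADACAAAPAAAAfwcAAAcAAAB/BAAADgAAAB8ACgIOAAAAfgAADwQAAAH+AAMPAAAAA/4AEAEAAAAD/gAcAAAEAAf8AAAGAAQAD/+AAAwIDAAP/wAABAgcAAf/AAQMjj4AB/YAAB+PPgB/VkAADh4fAH9cAAAAPDwAfz4cAAH4vgAfPhwAA8GcAA=="/>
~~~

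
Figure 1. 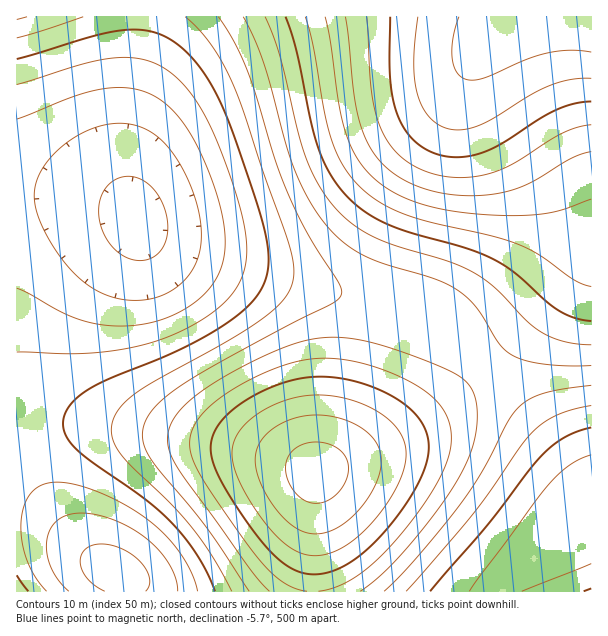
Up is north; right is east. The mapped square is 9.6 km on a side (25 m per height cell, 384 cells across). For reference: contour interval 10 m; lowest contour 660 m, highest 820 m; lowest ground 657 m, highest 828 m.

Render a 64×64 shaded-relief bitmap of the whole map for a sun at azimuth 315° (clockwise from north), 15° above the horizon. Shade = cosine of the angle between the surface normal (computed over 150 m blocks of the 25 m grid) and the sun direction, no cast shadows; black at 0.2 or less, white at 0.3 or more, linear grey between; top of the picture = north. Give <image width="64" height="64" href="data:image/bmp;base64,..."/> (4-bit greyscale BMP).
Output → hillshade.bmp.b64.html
<image width="64" height="64" href="data:image/bmp;base64,Qk12CAAAAAAAAHYAAAAoAAAAQAAAAEAAAAABAAQAAAAAAAAIAAATCwAAEwsAABAAAAAAAAAAAAAAABEREQAiIiIAMzMzAERERABVVVUAZmZmAHd3dwCIiIgAmZmZAKqqqgC7u7sAzMzMAN3d3QDu7u4A////AIiIiJmZmqqru7u7u6qZiHZlRDMzMzNEVWZ4iaq7vMzdiIiIiZmZqqq7u7u7qqmIdmVEMzMzMzRFVneImqu7zMx3d4iIiJmZqqq7u7qqqZh3ZVRDMzIzM0RVZ3iJmqu7zHd3d3iIiJmZqqqqqqqpmIdlVEMzMiIzNEVWZ4iZqqu7d3d3d3eIiJmaqqqqqqmYh2ZUQzMyIjMzRFVmd4iZqrt2Z3d3d3iIiZmqqqqqqZiHdlVEMzMiIzNERVZneImaqmZmZ3d3d4iImZqqqqqpmYh2ZURDMzIjMzREVWZ3iJmqZmZmd3d3eIiZmqqqqqqZiHZlVEQzMzMzM0RVVmd4iZl2Zmd3d3d4iJmZqqqqqpmYd2ZVREMzMzMzREVVZneImXZ3d3d3d4iImZmqqqqqqZiHdmVURDMzMzNERFVmZ3iId3d3d3d3iIiZmqqqqqqpmYh2ZlVEQzMzM0REVVZmd4h3d3d3d4iIiZmaqqqqqqqZiHdmZVRERDMzRERFVWZneHd3d3eIiIiZmaqqq7u6qqmYh3dmVVREREREREVVVmZ3h3iIiIiImZmqqqu7u7u6qpmIh3ZmVVVERERERVVVZneIiIiIiZmZmqqru7u7u7uqqZiId3ZmVVVURERFVVVmZoiIiJmZmaqqu7u7zMzMu7uqmZiId3ZmZVVVVVVVVVZmiJmZmZqqqru7zMzMzMzMu7qqmZiId3ZmZlVVVVVVVWaZmZmaqqq7u8zMzN3dzMzLu6qpmYiId3dmZmVVVVVVZpmZmqqqu7vMzN3d3d3d3MzLu6qpmYiId3d2ZmZVVVVVmZqqqru7zMzd3d3d3d3dzMy7uqqZmYiIh3d2ZmZVVVWZqqqru7zMzd3d7u7u7d3czLu7qqqZmYiIh3dmZmZVVaqqqqu7zMzd3e7u7u7u3d3My7u6qqmZmYiId3dmZmVVqqqqu7vMzd3e7u7u7u7t3czMu7uqqqmZmYiId3ZmZlWqqqq7u8zN3e7u7u7u7u3d3My7u7qqqpmZmIiHd2ZmZaqqqru7zM3d7u7u7u7u7t3czLu7uqqqqpmZmIh3d2Zmqqqqu7vMzd3u7u7u7u7u3dzMu7u6qqqqqZmZiId3Zmaqqqq7u8zN3e7u7u7u7u7d3My7u7qqqqqqmZmYiHd2Zqqqqqu7vMzd3u7u7u7u7d3My7u7qqqqqqqpmZmIh3dmqqqqqru8zN3e7u7u7u7t3czLu7qqqqqqqqmZmYiId3aqqqqqq7vMzd3u7u7u7t3czLu6qqqqqZqqqZmZmIiHd6qqqqqqu7zM3d7u7u7t3dzLu6qqqZmZmZmZmZmZiIh3mZmaqqqru8zN3d3u3d3dzLu6qqmZmZmZmZmZmZmYiIeZmZmaqqq7vMzd3d3d3czLu6qpmZmIiIiZmZmZmZiIiJmZmZmaqqu7zM3d3d3czMu6qpmYiIiIiIiJmZmZmYiImZmZmZmqqru8zMzd3MzMu6qpmYiIh3d4iIiImZmZmIiZmZmZmZqqq7vMzMzMzMu7qpmYiId3d3d3iIiIiZmYiJmZmZmZmaqqu7zMzMzMu7uqmZiId3d3d3d3iIiIiJiImZmYiZmZmqq7u8zMzMy7uqqZiId3d3Znd3d3iIiIiIiZmIiIiZmZqqu7u8zMy7u6qpmIh3d2ZmZmd3d4iIiIiJmYiIiImZmaqru7u8u7u7qqmYiHd3ZmZmZmd3d4iIiImYiIiIiJmZqqu7u7u7u7uqqZiId3dmZmZmZnd3eIiIiYiIiIiIiZmaqru7u7u7u6qpmYiHd2ZmZmZmZnd3eIiIiIiIiIiImZqqq7u7u7u7qqmZiId3ZmZmZmZmZ3d3iIiIiIiIiIiZmaqru7u7u7uqqpmYiHd2ZmZVVmZmZ3d4iIiIiIiIiImZqqq7u7u7u7qqmZiId3dmZlVVVmZmd3eIiIiIiIiIiZmqqru7u7u7u6qpmYiHd2ZmVVVVZmZnd3iIiHd3iIiJmZqqu7u7u7u7uqqZmIh3dmZlVVVWZmZ3eIh3d3d4iIiZmqq7u7u7u7u7qqqZmId3ZmZVVVVWZmd4h3d3d3eIiJmaqqu7u7u7u7u7qqmZiId2ZmVVVVVmZmd3d3d3d4iImZqqq7u7vMzLu7u6qpmYiHdmZVVVVVZmZ3d3d3d3eIiJmaqru7u8zMzLu7uqqZmId3ZmVVVVVWZnd3d3d3d4iImZqqu7u7zMzMzLu7qqmZiHdmZlVVVVZmd3d3d3d3eIiZmqqru7vMzMzMy7u7qpmYh3ZmZVVVVmZ3d3d3d3d4iJmaqqu7u8zMzMzMu7uqqZiId2ZmVVVWZmZmZmd3d3iIiZmqq7u7zMzMzMzLu7qqmYh3dmZmZmZmZmZmZmd3d4iJmaqqu7u8zMzMzMy7u6qpmId3ZmZmZmZmZmZmZ3d3iImZqqq7u7zMzMzMzMu7uqmYiHd2ZmZmZmZmZmZmd3eIiZmaqqu7u8zMzMzMy7u6qpmIh3d2ZmZmZmZmZmZnd3iImZqqq7u7zMzMzMzMu7uqmZiId3d2ZndVVVZmZmd3eIiZmqqqu7u8zMzMzMy7u6qpmYiHd3d3d1VVVVZmZnd4iJmZqqq7u7u8zMzMzLu7uqqZmIiHd3d3VVVVVWZmd3eIiZmqqqu7u7vMzMzMu7u6qpmZiIiIiIhVVVVVVmZnd4iJmaqqqru7u7u8zMu7u7qqqZmZiIiIiERFVVVVZmd3iImZmqqqu7u7u7u7u7u7u6qqmZmYiIiI"/>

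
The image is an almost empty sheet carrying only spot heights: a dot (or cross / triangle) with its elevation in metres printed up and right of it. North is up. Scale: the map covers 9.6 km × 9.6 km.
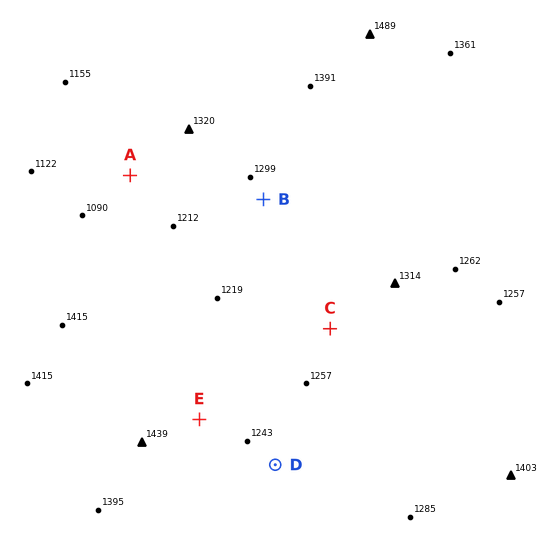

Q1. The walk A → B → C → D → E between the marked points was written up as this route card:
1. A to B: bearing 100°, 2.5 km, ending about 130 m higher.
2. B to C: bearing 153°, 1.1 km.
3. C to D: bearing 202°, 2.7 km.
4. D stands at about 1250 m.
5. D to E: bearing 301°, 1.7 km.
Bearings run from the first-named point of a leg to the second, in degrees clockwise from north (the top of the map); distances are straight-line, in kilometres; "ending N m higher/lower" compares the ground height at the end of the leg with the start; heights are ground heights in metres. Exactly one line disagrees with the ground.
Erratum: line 2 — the distance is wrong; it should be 2.7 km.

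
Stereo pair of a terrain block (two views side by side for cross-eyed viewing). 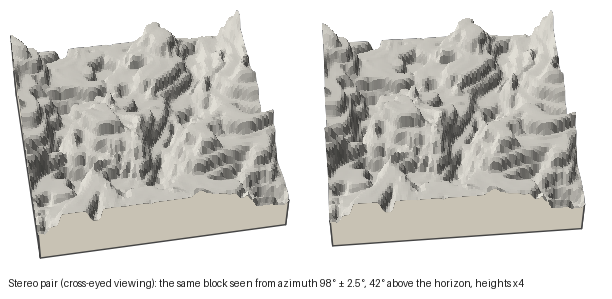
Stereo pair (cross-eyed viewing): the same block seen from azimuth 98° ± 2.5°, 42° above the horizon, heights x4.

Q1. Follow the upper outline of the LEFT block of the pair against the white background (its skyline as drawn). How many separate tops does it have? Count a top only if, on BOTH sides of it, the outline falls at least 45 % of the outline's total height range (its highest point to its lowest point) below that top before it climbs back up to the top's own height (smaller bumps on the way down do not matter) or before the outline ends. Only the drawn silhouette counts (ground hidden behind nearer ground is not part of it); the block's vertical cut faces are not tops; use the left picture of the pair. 0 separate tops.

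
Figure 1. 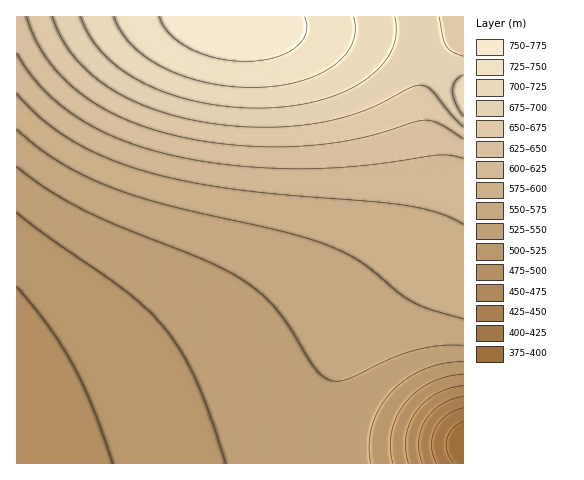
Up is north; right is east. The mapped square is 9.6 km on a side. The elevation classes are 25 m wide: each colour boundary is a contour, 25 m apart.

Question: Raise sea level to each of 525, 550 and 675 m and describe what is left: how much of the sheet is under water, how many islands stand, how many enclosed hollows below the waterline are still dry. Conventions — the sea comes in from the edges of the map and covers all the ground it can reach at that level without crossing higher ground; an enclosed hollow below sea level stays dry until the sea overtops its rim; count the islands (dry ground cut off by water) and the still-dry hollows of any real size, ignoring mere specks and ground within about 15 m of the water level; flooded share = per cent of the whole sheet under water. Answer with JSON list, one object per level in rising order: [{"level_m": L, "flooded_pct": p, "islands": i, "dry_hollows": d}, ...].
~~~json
[{"level_m": 525, "flooded_pct": 21, "islands": 0, "dry_hollows": 0}, {"level_m": 550, "flooded_pct": 40, "islands": 0, "dry_hollows": 0}, {"level_m": 675, "flooded_pct": 82, "islands": 0, "dry_hollows": 0}]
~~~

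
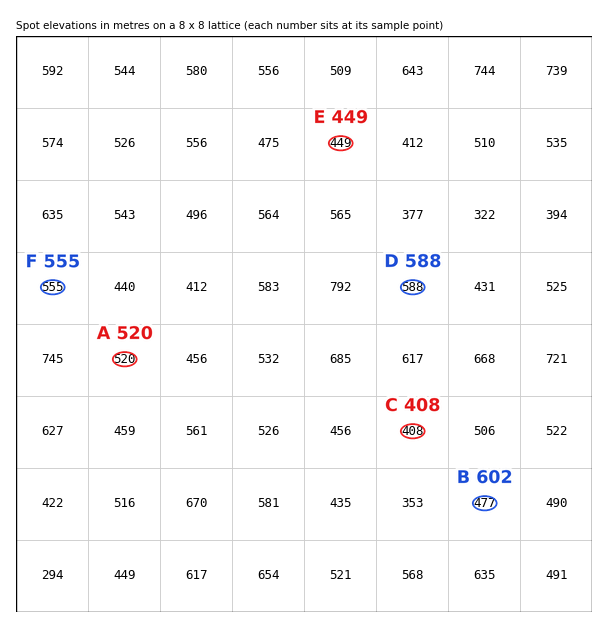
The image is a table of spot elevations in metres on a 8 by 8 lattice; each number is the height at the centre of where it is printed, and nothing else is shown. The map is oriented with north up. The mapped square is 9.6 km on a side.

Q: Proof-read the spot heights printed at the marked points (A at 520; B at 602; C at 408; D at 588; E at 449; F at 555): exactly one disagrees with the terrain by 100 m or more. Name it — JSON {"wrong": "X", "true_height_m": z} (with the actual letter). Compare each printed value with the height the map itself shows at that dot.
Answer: {"wrong": "B", "true_height_m": 477}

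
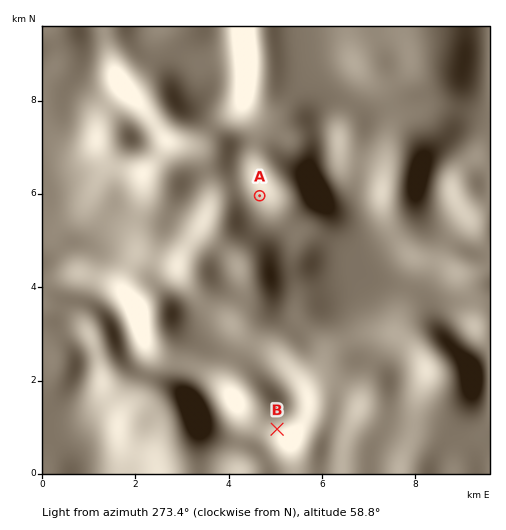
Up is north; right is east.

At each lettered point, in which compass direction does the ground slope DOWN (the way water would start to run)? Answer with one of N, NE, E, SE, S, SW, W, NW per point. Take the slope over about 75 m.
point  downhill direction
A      SW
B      W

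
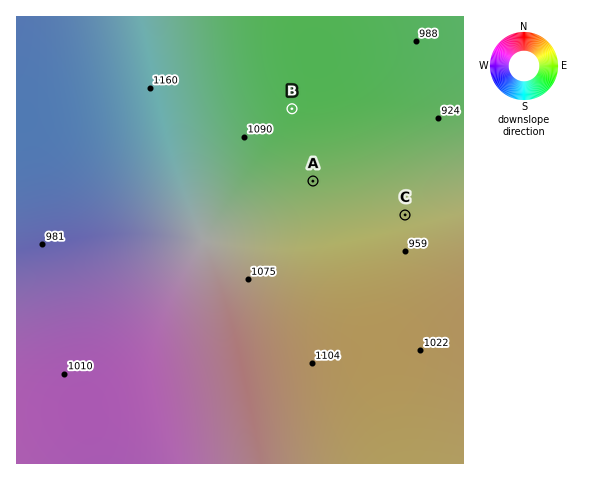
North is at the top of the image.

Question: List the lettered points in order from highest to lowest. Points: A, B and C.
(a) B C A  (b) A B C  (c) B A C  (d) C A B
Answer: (c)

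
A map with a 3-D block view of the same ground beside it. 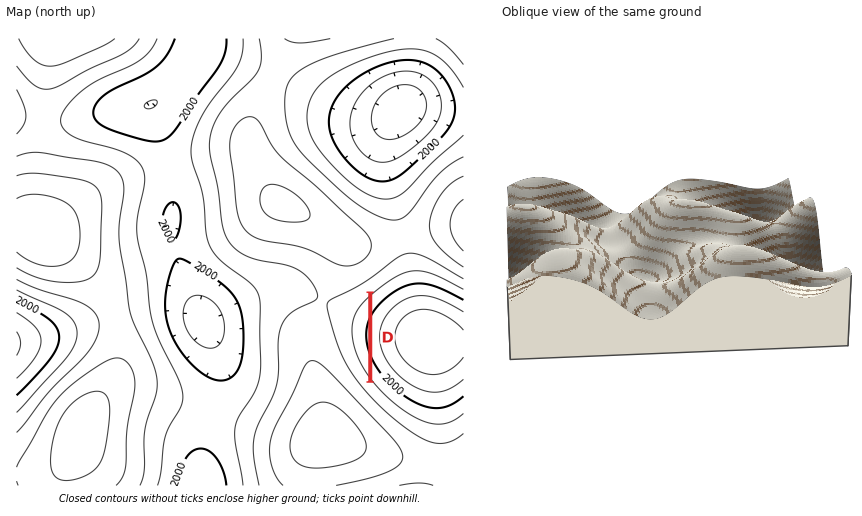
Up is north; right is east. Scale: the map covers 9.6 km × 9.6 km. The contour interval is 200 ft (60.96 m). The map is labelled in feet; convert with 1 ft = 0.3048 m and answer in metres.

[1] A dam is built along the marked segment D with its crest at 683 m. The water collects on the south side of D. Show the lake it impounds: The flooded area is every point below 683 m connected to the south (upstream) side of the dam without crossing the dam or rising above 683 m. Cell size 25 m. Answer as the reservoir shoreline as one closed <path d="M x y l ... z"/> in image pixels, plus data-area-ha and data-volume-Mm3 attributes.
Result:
<path d="M368 295l-11 10-6 9-3 9 0 12 5 19 5 10 10 15 0-84z" data-area-ha="52" data-volume-Mm3="16.38"/>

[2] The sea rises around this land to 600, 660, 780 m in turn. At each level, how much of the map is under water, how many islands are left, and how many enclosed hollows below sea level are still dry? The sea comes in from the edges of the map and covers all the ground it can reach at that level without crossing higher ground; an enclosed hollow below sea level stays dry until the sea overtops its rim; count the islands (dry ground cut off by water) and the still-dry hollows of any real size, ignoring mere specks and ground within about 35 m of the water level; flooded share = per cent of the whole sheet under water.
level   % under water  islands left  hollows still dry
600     9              0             2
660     34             0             0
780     74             1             0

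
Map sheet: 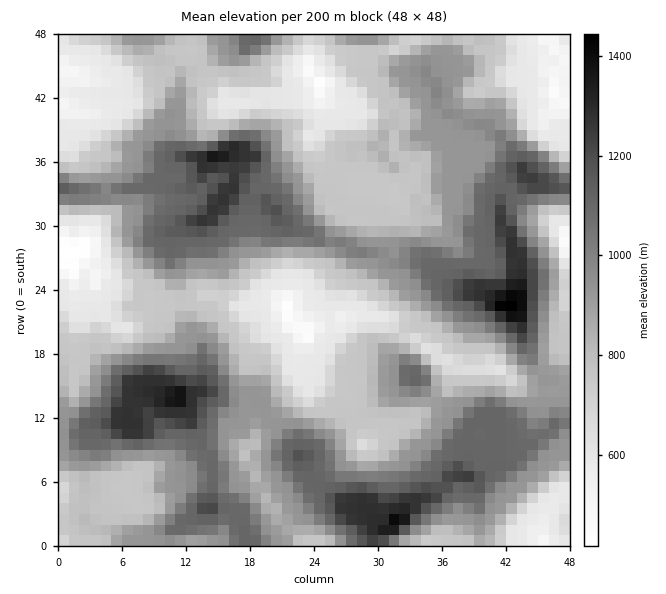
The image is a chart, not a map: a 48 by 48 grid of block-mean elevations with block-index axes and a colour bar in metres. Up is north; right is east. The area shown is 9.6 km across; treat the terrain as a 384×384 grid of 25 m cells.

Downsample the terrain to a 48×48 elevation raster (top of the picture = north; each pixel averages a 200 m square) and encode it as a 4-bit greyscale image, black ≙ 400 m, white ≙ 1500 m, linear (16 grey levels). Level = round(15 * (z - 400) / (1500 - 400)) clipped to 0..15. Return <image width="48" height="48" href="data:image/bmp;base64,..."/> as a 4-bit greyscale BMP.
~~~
<image width="48" height="48" href="data:image/bmp;base64,Qk32BAAAAAAAAHYAAAAoAAAAMAAAADAAAAABAAQAAAAAAIAEAAATCwAAEwsAABAAAAAAAAAAAAAAABEREQAiIiIAMzMzAERERABVVVUAZmZmAHd3dwCIiIgAmZmZAKqqqgC7u7sAzMzMAN3d3QDu7u4A////AEVVV3d3h3d4mqh3VVZ5q7l2VVVWZDMhI1VVZnd4mZmYmpd2ZniavN2odVZ3ZTMiM1VlVVVniqqpqpdnd4q8zM7amHd4dkMiNFVVVVVVeau6qYZneKrMzMzMupiJd2QyI0VVVVVWd5qpmHZ3iavMzLvMy6mqh3ZDI0VVVVVXd4mpd2Z3mqqquqqru7qqmHdkM1VlVVVWd4mpd2d5qqmZiJmaqrvKqYd3VHd3ZlVWd4mpdmeKqql3Z3d4mquqqqmHdniJh3d3eJmodWeauql2VVZ3iaqqqqqXd3mqmaqZmaqXZmeKqph1NFVneJqqqqmZd4mqq8y6qqqXd2d5mYdlVVVWd5qqqqmZmHmqvMy6u8qXd3d3d2ZVVVVVZ3mqqqmJqXearMy8zMuYd3d3ZVVVVVVVV3eaqph3iHZ5q8zM3cuqh3dlRFVVVnd3d3d4mXd3d2Vnm8zM3cy6h3dlMzRVVneIh1ZmdlZ3d1VXmszMy7upd3ZTMzRVVneallVVVUV3d1VXiau7qqqoZVVDMzRVVneahUQzM0Z3d1VWd4mZmZqXZVVDMzNVVneIUzRERGiXZVVVVWZ3d4mHVVQzIjNFVXZlM1VVVoqXVVVVVEVWZ3d2VDMyESM0VVVERVVmeKunVUM0QzRVV3dlVDMhESIjMzRVVWd4mrynVUMzM0VVVmVVQzMhEiIiMjNFV3iZrN24VTMzM1VVVVVUMzMQIjMzM0VWeJqrzu64ZDIiM0VVVVREQzIhIjMzRVZ3iavMze64ZCIhI0VVZlVVVTMyIzRVVWd4mqvMzN25dBEhI1VXd3Z3ZVQzM0VVZ3d4qqqqqsy5dAASI1Z4mHd3dlVERVVnd4iJqqqaqsy4YwABNGeJqpmYd3dmZneImIeJmZiaqsynUQEBNXiaqqqqmImZmZiYd3eIh3eaq8uHQRIiNniaqquqqZqqqpd2ZmZmZ3iaq8l1MTMzRneaqrzKqqqqqXZVVVVVVXiarLh0M1ZVVneJqqvMqqq6l2VVVVVVZneJq6l1RYmIiIiZmqrMuquqh1VVVVVVVneKq6qYiKqZiZqaqqq8y6qpdlVVVVVVV3eJqqu7uod3d4mqqqury6qYdlVVVVVVV3d4mqvLqVVVZ3eKqqzMy7qHZVVVVVZVV3d3mry6lzNVVXeaq8zdzMqHVVVVVWVVV3d3eaqoZDM0VneJqpmszLl1U0VVVmVmd3d3eJl0MzMzRWd3iHZomph1QzRVVWVnd3d3iYYyIyIjM0V3d2VVZnZlUzMzNGVWd3eIh3QyIyIiIjRnd2VDNFREMzMzM1VWd4h3d2MyIhIiMzNFd2UzMzMzMiIzNFVXeHdmd1MyESIiMzNVd2VDMzMzMhIzNVV3eIdVVUMyESIiIzNVV1VUVVVDMgE0VVd3iHdlVDMyEhEiIzRVVlVVVVVDISNFVWd4h3d2UzMiESIiM0VVVVVnd2VDISNVVVZ3h3d2VTMiITMzRWZlVVVniYdlQzRVVVRWd3dlVTMiEjRFVnd3ZVV3ial2VEVnd3VEVWVVVTMhEg=="/>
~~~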